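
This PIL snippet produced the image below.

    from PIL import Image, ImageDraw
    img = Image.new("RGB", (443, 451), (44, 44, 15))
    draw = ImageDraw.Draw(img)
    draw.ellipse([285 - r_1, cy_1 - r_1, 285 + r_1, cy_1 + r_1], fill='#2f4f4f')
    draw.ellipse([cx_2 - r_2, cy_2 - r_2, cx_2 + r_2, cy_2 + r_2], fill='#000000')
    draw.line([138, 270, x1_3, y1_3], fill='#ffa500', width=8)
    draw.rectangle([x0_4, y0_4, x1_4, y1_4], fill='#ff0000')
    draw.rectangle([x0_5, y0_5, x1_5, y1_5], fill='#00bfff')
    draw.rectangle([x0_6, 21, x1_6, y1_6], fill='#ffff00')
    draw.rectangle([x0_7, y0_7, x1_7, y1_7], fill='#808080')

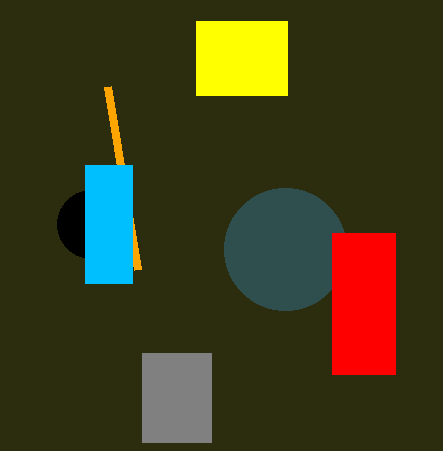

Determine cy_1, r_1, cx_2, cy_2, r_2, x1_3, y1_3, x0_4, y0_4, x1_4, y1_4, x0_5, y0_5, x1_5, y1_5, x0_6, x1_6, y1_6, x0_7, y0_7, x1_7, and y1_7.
cy_1 = 249, r_1 = 61, cx_2 = 91, cy_2 = 224, r_2 = 34, x1_3 = 108, y1_3 = 87, x0_4 = 332, y0_4 = 233, x1_4 = 395, y1_4 = 374, x0_5 = 85, y0_5 = 165, x1_5 = 132, y1_5 = 283, x0_6 = 196, x1_6 = 287, y1_6 = 95, x0_7 = 142, y0_7 = 353, x1_7 = 211, y1_7 = 442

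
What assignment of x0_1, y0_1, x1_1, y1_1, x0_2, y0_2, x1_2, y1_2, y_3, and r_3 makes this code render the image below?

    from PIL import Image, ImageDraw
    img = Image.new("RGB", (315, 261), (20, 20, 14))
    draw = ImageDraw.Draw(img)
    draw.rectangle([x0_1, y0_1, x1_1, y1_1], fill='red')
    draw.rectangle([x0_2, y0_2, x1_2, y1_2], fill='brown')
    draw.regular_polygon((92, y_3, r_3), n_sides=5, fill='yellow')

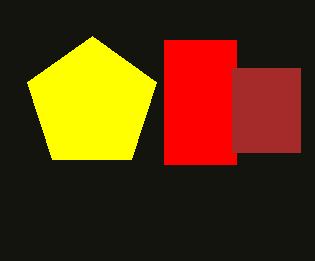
x0_1 = 164; y0_1 = 40; x1_1 = 236; y1_1 = 164; x0_2 = 232; y0_2 = 68; x1_2 = 300; y1_2 = 152; y_3 = 104; r_3 = 68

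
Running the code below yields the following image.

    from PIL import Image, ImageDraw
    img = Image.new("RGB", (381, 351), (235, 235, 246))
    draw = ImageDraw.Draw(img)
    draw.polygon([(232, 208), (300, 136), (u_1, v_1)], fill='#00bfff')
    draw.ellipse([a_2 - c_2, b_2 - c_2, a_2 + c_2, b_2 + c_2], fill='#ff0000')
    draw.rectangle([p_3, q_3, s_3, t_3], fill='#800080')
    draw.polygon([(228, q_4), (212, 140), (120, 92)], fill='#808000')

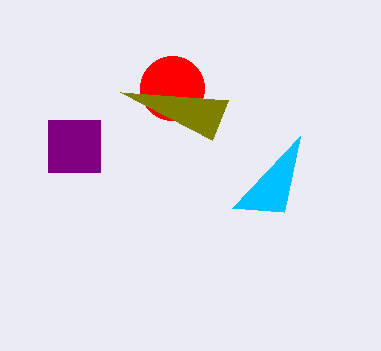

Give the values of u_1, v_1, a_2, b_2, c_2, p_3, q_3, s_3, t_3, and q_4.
u_1 = 284; v_1 = 212; a_2 = 172; b_2 = 88; c_2 = 32; p_3 = 48; q_3 = 120; s_3 = 100; t_3 = 172; q_4 = 100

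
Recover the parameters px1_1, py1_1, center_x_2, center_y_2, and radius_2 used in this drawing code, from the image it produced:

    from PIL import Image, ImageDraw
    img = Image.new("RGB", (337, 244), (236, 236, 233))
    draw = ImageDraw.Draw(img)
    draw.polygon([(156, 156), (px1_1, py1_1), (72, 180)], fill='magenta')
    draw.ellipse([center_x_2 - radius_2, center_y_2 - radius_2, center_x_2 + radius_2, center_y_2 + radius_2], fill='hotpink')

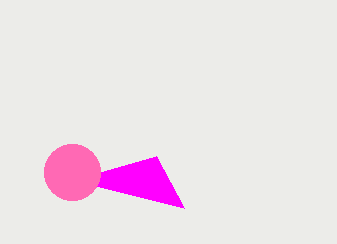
px1_1 = 184, py1_1 = 208, center_x_2 = 72, center_y_2 = 172, radius_2 = 28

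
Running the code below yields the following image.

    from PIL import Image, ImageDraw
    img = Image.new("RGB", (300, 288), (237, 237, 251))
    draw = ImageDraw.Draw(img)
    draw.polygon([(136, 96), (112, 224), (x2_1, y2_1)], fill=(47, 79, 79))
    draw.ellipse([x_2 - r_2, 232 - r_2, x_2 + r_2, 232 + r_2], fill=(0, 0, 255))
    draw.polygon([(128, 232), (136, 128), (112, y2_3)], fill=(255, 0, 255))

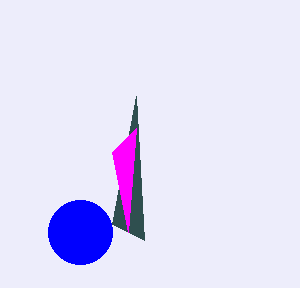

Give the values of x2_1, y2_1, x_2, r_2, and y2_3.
x2_1 = 144
y2_1 = 240
x_2 = 80
r_2 = 32
y2_3 = 152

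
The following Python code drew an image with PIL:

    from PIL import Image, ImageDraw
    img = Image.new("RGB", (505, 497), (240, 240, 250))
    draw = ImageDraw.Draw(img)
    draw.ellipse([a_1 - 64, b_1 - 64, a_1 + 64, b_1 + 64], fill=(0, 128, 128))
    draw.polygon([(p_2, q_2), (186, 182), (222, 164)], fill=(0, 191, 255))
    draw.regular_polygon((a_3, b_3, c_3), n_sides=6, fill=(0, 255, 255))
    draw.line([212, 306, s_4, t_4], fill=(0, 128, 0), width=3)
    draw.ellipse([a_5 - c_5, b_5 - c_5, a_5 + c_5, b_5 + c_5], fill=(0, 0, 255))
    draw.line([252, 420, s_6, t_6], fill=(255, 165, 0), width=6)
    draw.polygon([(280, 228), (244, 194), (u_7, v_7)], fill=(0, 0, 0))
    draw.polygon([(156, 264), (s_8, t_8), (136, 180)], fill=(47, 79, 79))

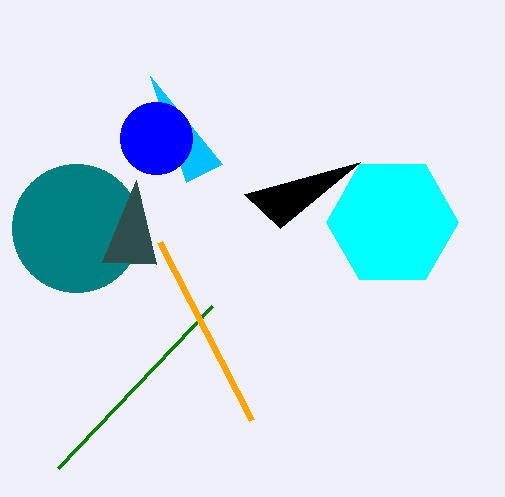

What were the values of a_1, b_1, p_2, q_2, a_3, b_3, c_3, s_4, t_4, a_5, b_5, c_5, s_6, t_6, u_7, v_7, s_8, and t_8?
a_1 = 76, b_1 = 228, p_2 = 150, q_2 = 76, a_3 = 392, b_3 = 222, c_3 = 66, s_4 = 58, t_4 = 468, a_5 = 156, b_5 = 138, c_5 = 36, s_6 = 160, t_6 = 242, u_7 = 360, v_7 = 162, s_8 = 102, t_8 = 262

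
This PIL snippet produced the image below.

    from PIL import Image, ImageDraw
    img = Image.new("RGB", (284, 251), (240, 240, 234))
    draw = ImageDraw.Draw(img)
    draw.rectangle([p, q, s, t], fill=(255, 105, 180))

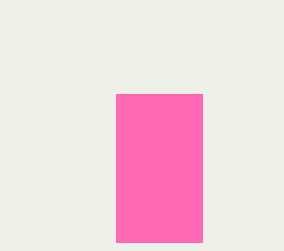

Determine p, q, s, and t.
p = 116
q = 94
s = 202
t = 242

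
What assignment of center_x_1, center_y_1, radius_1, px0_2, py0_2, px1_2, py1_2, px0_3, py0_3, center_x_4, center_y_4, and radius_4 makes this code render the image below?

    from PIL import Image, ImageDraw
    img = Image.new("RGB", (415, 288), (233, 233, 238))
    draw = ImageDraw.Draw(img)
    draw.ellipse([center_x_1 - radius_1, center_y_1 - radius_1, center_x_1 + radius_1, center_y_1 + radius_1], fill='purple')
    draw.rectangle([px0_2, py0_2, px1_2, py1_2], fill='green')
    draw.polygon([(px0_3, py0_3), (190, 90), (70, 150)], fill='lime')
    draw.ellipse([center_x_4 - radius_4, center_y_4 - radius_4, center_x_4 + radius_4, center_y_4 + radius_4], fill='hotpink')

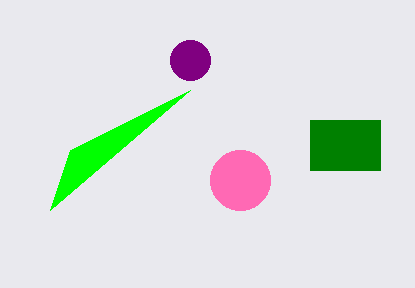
center_x_1 = 190
center_y_1 = 60
radius_1 = 20
px0_2 = 310
py0_2 = 120
px1_2 = 380
py1_2 = 170
px0_3 = 50
py0_3 = 210
center_x_4 = 240
center_y_4 = 180
radius_4 = 30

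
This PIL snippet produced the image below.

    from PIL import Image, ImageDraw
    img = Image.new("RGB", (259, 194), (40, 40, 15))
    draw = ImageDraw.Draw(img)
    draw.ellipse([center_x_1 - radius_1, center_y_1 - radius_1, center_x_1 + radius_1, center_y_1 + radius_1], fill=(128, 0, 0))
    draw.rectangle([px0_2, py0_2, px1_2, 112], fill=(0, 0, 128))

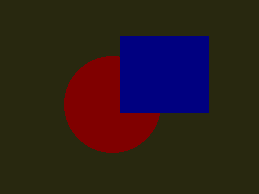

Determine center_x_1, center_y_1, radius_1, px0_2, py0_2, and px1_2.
center_x_1 = 112
center_y_1 = 104
radius_1 = 48
px0_2 = 120
py0_2 = 36
px1_2 = 208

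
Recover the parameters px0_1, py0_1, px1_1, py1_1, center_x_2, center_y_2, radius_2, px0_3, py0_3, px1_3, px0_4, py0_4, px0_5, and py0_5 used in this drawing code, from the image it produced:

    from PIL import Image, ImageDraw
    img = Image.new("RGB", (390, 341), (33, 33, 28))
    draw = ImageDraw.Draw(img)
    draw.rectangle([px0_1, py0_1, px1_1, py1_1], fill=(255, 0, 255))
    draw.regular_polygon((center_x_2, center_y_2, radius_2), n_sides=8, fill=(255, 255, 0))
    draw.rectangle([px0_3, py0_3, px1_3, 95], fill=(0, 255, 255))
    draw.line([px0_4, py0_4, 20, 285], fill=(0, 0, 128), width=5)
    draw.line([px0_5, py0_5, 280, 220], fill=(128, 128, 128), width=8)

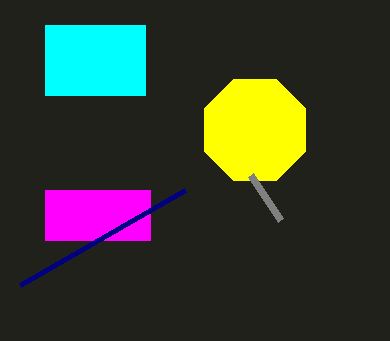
px0_1 = 45; py0_1 = 190; px1_1 = 150; py1_1 = 240; center_x_2 = 255; center_y_2 = 130; radius_2 = 55; px0_3 = 45; py0_3 = 25; px1_3 = 145; px0_4 = 185; py0_4 = 190; px0_5 = 250; py0_5 = 175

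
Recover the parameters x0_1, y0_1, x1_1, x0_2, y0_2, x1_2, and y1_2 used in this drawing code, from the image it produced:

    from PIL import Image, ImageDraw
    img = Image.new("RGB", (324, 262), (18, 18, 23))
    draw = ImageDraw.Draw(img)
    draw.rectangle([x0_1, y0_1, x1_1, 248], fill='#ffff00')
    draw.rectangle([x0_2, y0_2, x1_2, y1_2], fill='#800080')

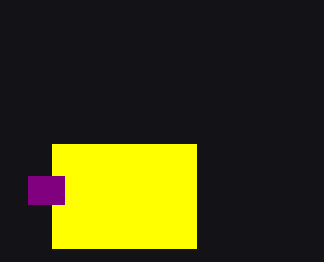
x0_1 = 52
y0_1 = 144
x1_1 = 196
x0_2 = 28
y0_2 = 176
x1_2 = 64
y1_2 = 204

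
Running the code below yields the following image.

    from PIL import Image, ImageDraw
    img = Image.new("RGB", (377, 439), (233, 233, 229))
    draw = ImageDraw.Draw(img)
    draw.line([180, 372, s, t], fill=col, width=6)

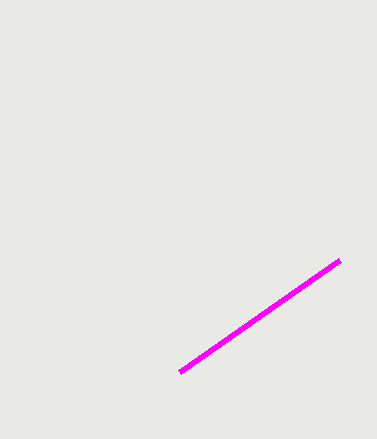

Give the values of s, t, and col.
s = 340
t = 260
col = 'magenta'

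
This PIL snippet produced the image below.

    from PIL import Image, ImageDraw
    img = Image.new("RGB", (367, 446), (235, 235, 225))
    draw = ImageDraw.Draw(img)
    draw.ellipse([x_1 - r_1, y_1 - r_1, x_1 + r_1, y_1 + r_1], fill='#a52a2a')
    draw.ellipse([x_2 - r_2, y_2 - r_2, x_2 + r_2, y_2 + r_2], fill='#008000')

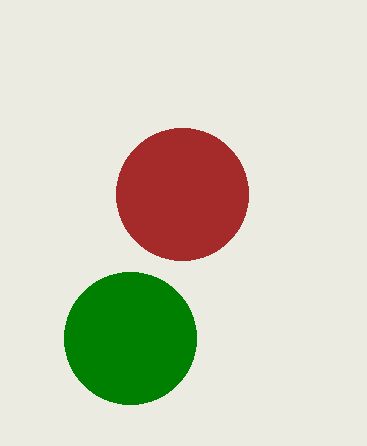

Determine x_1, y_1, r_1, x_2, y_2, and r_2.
x_1 = 182; y_1 = 194; r_1 = 66; x_2 = 130; y_2 = 338; r_2 = 66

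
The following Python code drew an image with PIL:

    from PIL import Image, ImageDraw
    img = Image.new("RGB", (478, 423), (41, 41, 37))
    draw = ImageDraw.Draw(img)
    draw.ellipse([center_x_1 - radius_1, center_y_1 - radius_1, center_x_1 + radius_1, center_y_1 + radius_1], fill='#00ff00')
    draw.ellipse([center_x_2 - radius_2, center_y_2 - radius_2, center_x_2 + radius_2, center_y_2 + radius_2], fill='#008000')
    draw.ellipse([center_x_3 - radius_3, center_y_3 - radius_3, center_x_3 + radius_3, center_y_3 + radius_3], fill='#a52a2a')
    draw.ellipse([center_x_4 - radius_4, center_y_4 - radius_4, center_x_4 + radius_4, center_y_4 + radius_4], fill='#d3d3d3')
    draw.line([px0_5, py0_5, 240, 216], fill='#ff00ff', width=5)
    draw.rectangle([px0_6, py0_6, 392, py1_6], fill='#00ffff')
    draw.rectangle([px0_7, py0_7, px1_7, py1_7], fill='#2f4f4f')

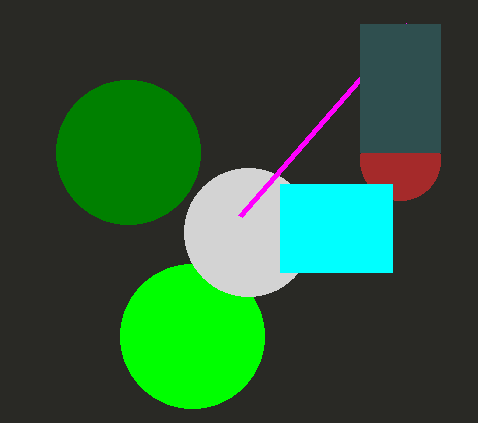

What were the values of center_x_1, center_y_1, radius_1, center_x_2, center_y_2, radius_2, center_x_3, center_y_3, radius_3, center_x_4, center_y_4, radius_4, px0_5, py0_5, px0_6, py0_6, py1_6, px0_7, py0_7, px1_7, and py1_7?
center_x_1 = 192, center_y_1 = 336, radius_1 = 72, center_x_2 = 128, center_y_2 = 152, radius_2 = 72, center_x_3 = 400, center_y_3 = 160, radius_3 = 40, center_x_4 = 248, center_y_4 = 232, radius_4 = 64, px0_5 = 408, py0_5 = 24, px0_6 = 280, py0_6 = 184, py1_6 = 272, px0_7 = 360, py0_7 = 24, px1_7 = 440, py1_7 = 152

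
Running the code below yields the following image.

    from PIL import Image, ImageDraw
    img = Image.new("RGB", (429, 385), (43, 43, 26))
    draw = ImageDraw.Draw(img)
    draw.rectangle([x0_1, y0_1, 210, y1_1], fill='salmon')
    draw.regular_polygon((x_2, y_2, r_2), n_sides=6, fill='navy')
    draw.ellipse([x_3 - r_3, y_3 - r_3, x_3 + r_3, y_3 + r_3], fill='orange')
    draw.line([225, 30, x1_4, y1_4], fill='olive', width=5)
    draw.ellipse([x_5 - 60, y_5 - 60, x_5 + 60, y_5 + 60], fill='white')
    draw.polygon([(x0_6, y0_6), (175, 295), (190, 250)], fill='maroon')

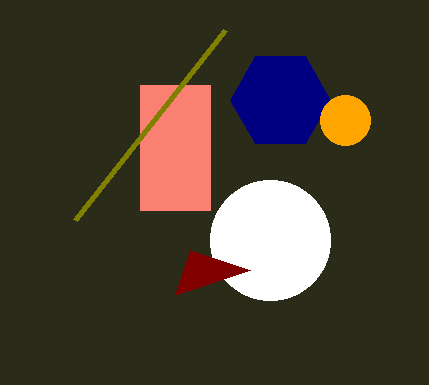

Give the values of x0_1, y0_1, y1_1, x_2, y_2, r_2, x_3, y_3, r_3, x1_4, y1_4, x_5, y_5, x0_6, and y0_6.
x0_1 = 140; y0_1 = 85; y1_1 = 210; x_2 = 280; y_2 = 100; r_2 = 50; x_3 = 345; y_3 = 120; r_3 = 25; x1_4 = 75; y1_4 = 220; x_5 = 270; y_5 = 240; x0_6 = 250; y0_6 = 270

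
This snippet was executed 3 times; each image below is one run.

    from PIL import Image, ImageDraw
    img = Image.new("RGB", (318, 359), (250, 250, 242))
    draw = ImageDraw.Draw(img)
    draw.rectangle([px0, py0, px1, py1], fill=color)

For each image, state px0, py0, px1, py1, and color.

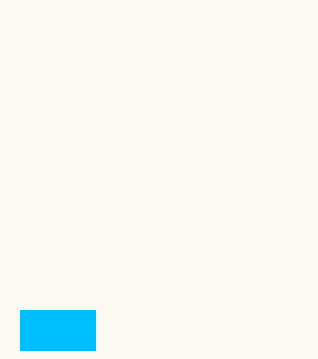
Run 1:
px0 = 20
py0 = 310
px1 = 95
py1 = 350
color = 'deepskyblue'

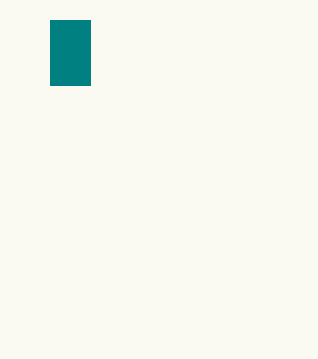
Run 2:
px0 = 50
py0 = 20
px1 = 90
py1 = 85
color = 'teal'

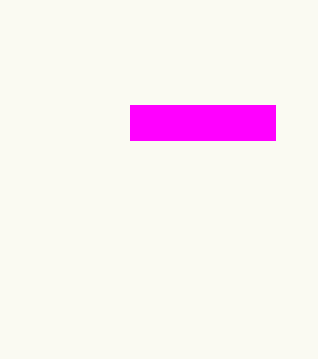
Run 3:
px0 = 130; py0 = 105; px1 = 275; py1 = 140; color = 'magenta'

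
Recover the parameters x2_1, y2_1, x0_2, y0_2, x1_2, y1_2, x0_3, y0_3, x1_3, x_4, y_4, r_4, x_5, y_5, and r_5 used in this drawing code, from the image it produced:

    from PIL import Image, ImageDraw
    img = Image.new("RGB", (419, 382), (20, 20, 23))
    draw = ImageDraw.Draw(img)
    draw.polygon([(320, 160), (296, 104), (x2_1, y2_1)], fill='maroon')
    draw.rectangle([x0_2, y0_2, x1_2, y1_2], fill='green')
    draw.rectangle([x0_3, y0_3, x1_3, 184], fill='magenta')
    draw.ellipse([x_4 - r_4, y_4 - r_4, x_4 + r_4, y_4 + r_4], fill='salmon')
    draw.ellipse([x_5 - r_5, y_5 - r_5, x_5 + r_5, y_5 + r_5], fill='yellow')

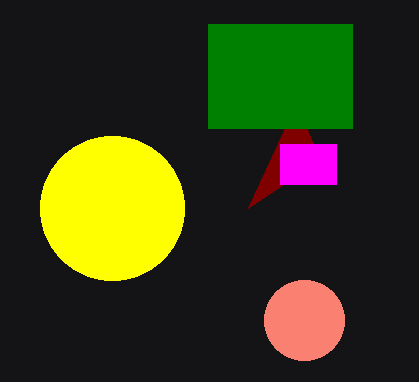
x2_1 = 248, y2_1 = 208, x0_2 = 208, y0_2 = 24, x1_2 = 352, y1_2 = 128, x0_3 = 280, y0_3 = 144, x1_3 = 336, x_4 = 304, y_4 = 320, r_4 = 40, x_5 = 112, y_5 = 208, r_5 = 72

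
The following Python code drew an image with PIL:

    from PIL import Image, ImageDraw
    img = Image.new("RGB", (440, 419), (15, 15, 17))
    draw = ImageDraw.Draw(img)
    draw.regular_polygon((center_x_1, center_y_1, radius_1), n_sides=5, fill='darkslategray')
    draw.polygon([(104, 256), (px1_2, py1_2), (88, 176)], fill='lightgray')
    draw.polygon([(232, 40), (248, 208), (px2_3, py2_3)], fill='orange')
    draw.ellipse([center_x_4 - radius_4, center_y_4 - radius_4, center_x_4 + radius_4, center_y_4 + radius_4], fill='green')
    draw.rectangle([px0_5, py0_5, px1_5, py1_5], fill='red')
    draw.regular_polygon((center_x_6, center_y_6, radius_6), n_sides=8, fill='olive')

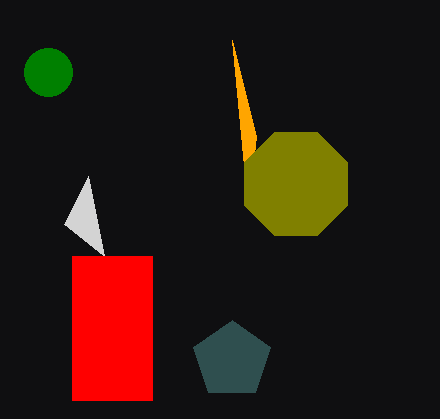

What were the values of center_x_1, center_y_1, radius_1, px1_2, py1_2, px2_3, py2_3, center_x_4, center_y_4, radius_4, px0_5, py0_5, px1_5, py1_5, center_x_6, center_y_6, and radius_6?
center_x_1 = 232
center_y_1 = 360
radius_1 = 40
px1_2 = 64
py1_2 = 224
px2_3 = 256
py2_3 = 136
center_x_4 = 48
center_y_4 = 72
radius_4 = 24
px0_5 = 72
py0_5 = 256
px1_5 = 152
py1_5 = 400
center_x_6 = 296
center_y_6 = 184
radius_6 = 56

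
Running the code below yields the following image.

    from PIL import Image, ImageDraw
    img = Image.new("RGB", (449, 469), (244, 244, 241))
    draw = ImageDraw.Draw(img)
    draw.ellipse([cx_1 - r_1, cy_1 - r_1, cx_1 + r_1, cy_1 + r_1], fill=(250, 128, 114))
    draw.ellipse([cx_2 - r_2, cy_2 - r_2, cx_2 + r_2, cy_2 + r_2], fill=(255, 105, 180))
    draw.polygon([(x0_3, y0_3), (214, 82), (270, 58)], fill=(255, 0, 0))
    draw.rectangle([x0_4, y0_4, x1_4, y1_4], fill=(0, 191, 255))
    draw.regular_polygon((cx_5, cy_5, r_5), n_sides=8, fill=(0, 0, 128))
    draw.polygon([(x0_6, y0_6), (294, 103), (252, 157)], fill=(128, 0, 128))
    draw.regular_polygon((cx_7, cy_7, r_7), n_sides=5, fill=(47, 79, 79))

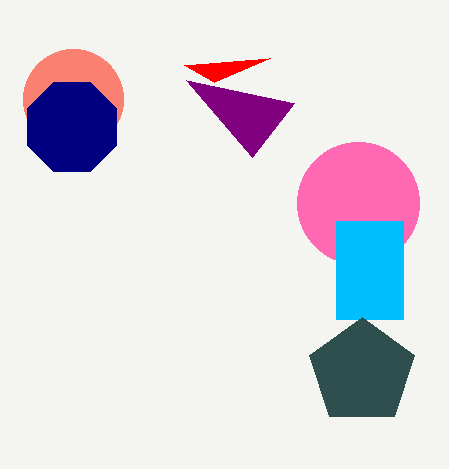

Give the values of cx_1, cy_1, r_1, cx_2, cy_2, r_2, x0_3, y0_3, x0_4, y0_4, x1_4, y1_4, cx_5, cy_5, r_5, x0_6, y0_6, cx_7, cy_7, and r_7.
cx_1 = 73
cy_1 = 99
r_1 = 50
cx_2 = 358
cy_2 = 203
r_2 = 61
x0_3 = 184
y0_3 = 65
x0_4 = 336
y0_4 = 221
x1_4 = 403
y1_4 = 319
cx_5 = 72
cy_5 = 127
r_5 = 48
x0_6 = 186
y0_6 = 80
cx_7 = 362
cy_7 = 372
r_7 = 55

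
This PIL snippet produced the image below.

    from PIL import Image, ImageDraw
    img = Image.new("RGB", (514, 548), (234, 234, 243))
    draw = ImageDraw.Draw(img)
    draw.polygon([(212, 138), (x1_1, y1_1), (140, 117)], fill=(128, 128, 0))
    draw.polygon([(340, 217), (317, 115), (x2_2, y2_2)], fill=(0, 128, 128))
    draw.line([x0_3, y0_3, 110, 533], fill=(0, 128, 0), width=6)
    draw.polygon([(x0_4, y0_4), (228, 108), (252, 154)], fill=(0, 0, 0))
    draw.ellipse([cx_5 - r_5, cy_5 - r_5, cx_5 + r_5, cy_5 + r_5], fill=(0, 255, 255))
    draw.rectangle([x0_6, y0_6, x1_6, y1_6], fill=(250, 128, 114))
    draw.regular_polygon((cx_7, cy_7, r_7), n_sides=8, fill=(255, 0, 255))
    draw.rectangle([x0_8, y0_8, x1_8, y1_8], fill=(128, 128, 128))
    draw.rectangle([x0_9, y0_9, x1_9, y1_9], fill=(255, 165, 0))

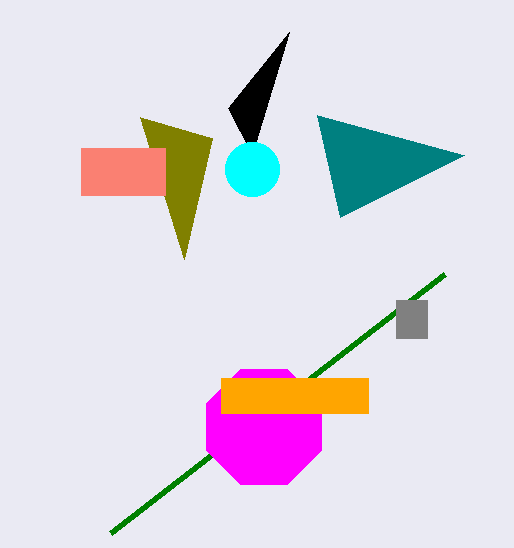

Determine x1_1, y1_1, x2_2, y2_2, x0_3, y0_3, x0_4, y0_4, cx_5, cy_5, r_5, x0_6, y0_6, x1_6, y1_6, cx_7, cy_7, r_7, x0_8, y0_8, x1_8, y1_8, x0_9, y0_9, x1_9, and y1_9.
x1_1 = 184; y1_1 = 259; x2_2 = 464; y2_2 = 155; x0_3 = 444; y0_3 = 274; x0_4 = 289; y0_4 = 32; cx_5 = 252; cy_5 = 169; r_5 = 27; x0_6 = 81; y0_6 = 148; x1_6 = 165; y1_6 = 195; cx_7 = 264; cy_7 = 427; r_7 = 62; x0_8 = 396; y0_8 = 300; x1_8 = 427; y1_8 = 338; x0_9 = 221; y0_9 = 378; x1_9 = 368; y1_9 = 413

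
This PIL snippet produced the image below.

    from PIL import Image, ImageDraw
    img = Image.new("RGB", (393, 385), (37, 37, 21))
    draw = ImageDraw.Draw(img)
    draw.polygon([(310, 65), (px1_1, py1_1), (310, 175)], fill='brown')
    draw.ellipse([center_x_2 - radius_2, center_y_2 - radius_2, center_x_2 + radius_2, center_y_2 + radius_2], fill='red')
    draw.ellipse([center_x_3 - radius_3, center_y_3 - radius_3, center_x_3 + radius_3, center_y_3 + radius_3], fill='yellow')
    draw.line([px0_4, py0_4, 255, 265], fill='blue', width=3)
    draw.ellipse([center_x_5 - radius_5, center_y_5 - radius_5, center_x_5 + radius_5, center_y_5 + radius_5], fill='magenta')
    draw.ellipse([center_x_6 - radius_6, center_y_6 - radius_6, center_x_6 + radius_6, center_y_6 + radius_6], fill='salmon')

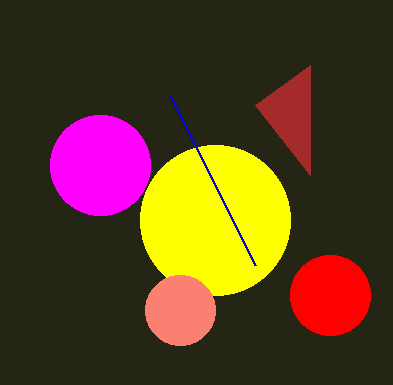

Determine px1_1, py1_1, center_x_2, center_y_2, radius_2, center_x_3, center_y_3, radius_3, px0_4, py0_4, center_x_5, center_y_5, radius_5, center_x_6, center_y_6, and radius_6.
px1_1 = 255
py1_1 = 105
center_x_2 = 330
center_y_2 = 295
radius_2 = 40
center_x_3 = 215
center_y_3 = 220
radius_3 = 75
px0_4 = 170
py0_4 = 95
center_x_5 = 100
center_y_5 = 165
radius_5 = 50
center_x_6 = 180
center_y_6 = 310
radius_6 = 35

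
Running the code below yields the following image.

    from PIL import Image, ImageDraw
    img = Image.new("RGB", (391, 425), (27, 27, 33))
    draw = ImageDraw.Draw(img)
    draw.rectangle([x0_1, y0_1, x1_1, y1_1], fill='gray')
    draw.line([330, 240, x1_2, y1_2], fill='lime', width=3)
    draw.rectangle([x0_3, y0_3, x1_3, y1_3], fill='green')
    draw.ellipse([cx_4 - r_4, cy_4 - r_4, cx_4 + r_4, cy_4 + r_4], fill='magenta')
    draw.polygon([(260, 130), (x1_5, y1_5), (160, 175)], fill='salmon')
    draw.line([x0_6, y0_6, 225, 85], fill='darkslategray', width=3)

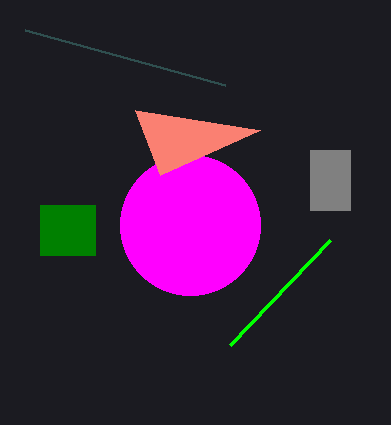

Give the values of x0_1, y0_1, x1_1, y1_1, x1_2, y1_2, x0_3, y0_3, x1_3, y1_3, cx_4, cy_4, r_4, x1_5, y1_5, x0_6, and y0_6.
x0_1 = 310, y0_1 = 150, x1_1 = 350, y1_1 = 210, x1_2 = 230, y1_2 = 345, x0_3 = 40, y0_3 = 205, x1_3 = 95, y1_3 = 255, cx_4 = 190, cy_4 = 225, r_4 = 70, x1_5 = 135, y1_5 = 110, x0_6 = 25, y0_6 = 30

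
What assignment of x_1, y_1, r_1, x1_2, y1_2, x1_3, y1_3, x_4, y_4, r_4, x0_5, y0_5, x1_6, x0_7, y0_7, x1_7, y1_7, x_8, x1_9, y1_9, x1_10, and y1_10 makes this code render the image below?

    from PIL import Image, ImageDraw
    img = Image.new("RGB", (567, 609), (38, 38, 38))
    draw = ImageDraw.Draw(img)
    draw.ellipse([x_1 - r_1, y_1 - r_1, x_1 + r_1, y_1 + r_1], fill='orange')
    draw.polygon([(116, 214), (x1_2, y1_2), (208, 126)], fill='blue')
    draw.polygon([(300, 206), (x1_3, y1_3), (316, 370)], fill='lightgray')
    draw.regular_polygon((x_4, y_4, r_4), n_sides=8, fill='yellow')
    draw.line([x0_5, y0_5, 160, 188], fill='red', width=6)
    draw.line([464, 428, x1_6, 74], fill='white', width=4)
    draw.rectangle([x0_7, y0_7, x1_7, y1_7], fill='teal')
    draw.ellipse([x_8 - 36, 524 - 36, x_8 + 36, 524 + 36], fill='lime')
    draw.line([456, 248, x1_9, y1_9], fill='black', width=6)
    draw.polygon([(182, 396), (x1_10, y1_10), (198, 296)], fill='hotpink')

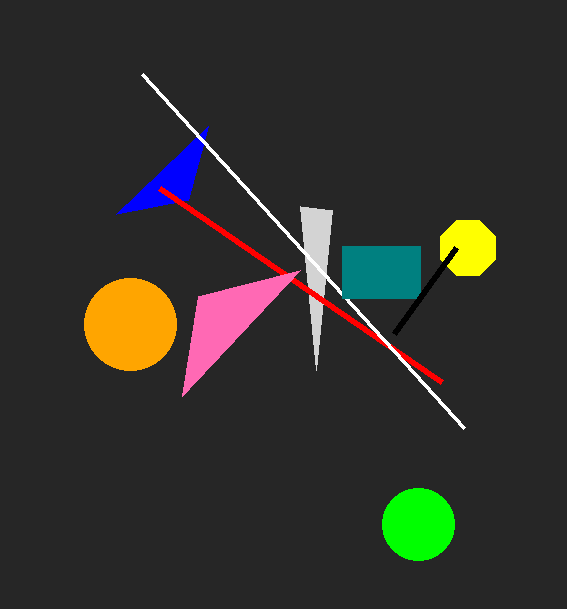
x_1 = 130, y_1 = 324, r_1 = 46, x1_2 = 188, y1_2 = 200, x1_3 = 332, y1_3 = 210, x_4 = 468, y_4 = 248, r_4 = 30, x0_5 = 442, y0_5 = 382, x1_6 = 142, x0_7 = 342, y0_7 = 246, x1_7 = 420, y1_7 = 298, x_8 = 418, x1_9 = 394, y1_9 = 334, x1_10 = 300, y1_10 = 270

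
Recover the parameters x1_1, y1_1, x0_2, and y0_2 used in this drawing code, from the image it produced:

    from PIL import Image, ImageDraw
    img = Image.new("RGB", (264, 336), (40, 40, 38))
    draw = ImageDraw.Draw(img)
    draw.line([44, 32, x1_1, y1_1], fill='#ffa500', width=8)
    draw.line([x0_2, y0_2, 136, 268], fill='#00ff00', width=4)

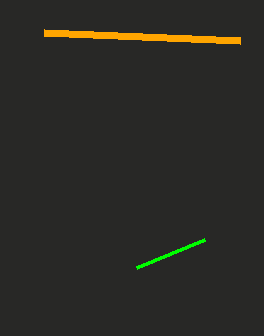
x1_1 = 240, y1_1 = 40, x0_2 = 204, y0_2 = 240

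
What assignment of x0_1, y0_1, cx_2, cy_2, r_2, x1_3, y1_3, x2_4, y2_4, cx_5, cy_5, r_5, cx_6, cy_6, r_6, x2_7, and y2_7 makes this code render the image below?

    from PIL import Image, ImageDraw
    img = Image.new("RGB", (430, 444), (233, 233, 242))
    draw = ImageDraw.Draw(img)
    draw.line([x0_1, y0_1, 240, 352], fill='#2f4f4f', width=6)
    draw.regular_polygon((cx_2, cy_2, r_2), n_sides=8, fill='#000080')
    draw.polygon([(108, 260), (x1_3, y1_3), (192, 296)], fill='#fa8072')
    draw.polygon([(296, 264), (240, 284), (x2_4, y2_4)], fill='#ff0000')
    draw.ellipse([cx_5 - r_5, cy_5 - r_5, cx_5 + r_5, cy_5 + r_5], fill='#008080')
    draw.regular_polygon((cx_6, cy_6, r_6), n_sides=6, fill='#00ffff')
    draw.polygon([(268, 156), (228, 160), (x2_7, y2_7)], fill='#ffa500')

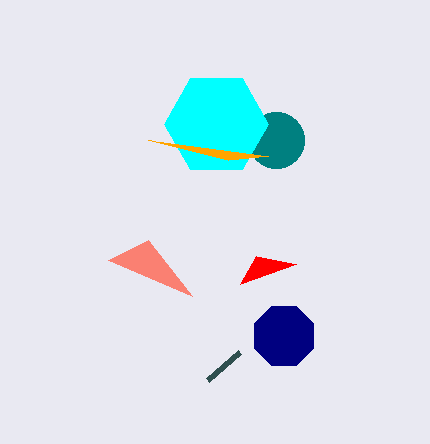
x0_1 = 208, y0_1 = 380, cx_2 = 284, cy_2 = 336, r_2 = 32, x1_3 = 148, y1_3 = 240, x2_4 = 256, y2_4 = 256, cx_5 = 276, cy_5 = 140, r_5 = 28, cx_6 = 216, cy_6 = 124, r_6 = 52, x2_7 = 148, y2_7 = 140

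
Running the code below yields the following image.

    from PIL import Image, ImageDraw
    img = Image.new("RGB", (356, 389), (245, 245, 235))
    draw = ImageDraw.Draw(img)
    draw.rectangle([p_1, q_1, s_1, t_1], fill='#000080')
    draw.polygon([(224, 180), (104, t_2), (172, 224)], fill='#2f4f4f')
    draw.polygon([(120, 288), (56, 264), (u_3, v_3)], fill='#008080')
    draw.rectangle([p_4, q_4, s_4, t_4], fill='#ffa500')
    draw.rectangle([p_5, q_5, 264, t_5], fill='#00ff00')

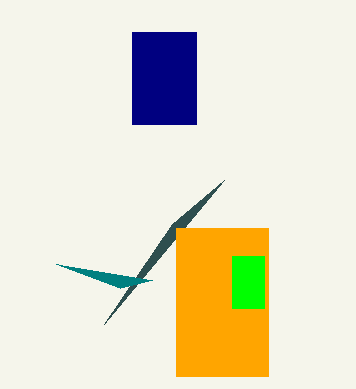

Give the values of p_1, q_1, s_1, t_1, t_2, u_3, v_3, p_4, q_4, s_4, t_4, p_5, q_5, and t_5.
p_1 = 132
q_1 = 32
s_1 = 196
t_1 = 124
t_2 = 324
u_3 = 152
v_3 = 280
p_4 = 176
q_4 = 228
s_4 = 268
t_4 = 376
p_5 = 232
q_5 = 256
t_5 = 308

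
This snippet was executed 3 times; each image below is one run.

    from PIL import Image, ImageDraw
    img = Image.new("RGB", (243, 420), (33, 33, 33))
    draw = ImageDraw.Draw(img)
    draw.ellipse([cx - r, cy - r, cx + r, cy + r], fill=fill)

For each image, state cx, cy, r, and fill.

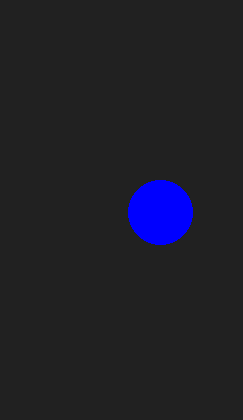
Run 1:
cx = 160, cy = 212, r = 32, fill = 'blue'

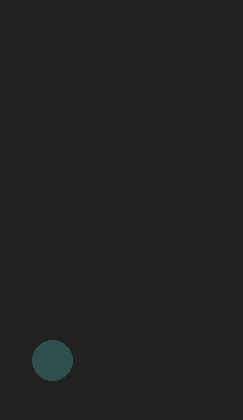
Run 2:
cx = 52, cy = 360, r = 20, fill = 'darkslategray'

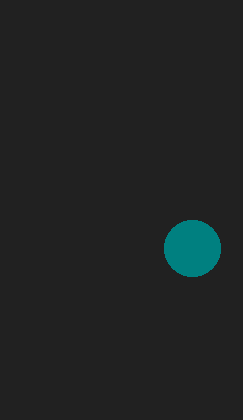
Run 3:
cx = 192; cy = 248; r = 28; fill = 'teal'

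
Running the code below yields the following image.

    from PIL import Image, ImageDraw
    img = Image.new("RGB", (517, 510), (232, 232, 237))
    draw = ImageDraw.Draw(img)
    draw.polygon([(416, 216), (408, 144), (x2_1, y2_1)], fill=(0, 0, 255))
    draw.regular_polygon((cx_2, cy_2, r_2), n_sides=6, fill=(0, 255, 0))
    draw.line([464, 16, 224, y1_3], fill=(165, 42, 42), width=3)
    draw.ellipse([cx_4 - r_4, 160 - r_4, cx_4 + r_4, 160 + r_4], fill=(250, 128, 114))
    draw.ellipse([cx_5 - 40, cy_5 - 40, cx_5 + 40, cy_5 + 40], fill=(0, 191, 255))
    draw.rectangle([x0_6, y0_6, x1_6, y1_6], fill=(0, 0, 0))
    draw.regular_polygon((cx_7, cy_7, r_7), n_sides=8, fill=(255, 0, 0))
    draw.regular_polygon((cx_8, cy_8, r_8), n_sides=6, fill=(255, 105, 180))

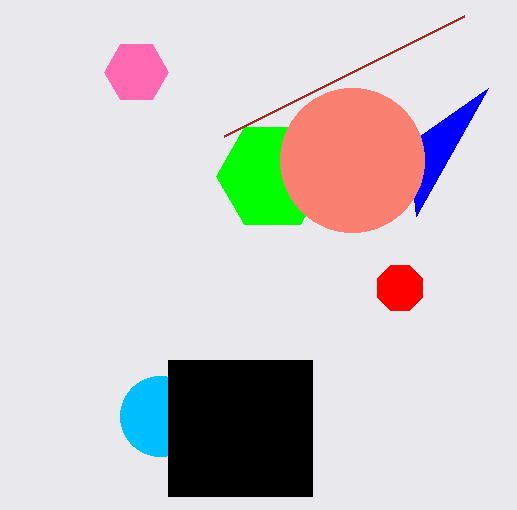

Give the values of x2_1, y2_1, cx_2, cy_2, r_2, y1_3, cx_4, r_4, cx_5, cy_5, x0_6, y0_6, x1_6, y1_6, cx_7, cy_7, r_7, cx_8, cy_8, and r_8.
x2_1 = 488, y2_1 = 88, cx_2 = 272, cy_2 = 176, r_2 = 56, y1_3 = 136, cx_4 = 352, r_4 = 72, cx_5 = 160, cy_5 = 416, x0_6 = 168, y0_6 = 360, x1_6 = 312, y1_6 = 496, cx_7 = 400, cy_7 = 288, r_7 = 24, cx_8 = 136, cy_8 = 72, r_8 = 32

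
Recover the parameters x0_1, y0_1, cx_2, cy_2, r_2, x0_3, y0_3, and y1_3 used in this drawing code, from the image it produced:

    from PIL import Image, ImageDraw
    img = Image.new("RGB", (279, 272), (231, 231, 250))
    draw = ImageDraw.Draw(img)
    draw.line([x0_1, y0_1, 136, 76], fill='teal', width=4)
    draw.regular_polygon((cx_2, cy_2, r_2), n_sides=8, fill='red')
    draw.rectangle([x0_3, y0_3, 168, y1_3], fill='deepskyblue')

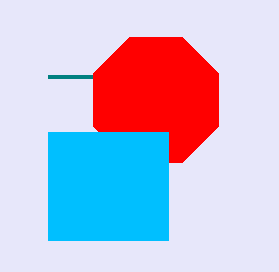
x0_1 = 48; y0_1 = 76; cx_2 = 156; cy_2 = 100; r_2 = 68; x0_3 = 48; y0_3 = 132; y1_3 = 240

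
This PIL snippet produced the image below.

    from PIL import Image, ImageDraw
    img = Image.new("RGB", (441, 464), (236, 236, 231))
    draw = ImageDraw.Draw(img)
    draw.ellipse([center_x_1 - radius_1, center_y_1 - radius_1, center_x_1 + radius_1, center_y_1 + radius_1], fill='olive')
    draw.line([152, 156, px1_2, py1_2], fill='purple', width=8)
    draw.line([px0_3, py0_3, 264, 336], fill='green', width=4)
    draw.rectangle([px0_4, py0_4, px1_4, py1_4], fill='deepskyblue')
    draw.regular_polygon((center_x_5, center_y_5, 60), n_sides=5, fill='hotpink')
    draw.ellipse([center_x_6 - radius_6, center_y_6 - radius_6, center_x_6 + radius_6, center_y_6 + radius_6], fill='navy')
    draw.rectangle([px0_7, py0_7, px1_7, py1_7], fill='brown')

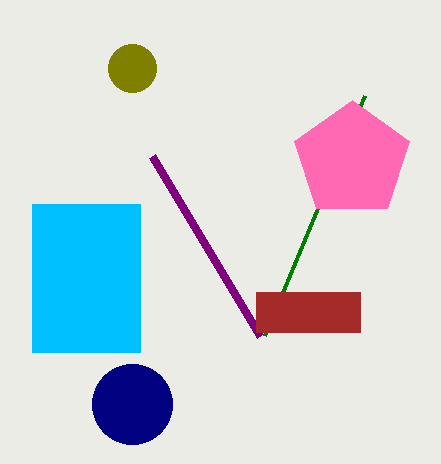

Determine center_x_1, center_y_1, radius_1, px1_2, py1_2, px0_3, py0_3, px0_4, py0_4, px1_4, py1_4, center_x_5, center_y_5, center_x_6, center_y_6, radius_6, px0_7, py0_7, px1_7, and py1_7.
center_x_1 = 132
center_y_1 = 68
radius_1 = 24
px1_2 = 260
py1_2 = 336
px0_3 = 364
py0_3 = 96
px0_4 = 32
py0_4 = 204
px1_4 = 140
py1_4 = 352
center_x_5 = 352
center_y_5 = 160
center_x_6 = 132
center_y_6 = 404
radius_6 = 40
px0_7 = 256
py0_7 = 292
px1_7 = 360
py1_7 = 332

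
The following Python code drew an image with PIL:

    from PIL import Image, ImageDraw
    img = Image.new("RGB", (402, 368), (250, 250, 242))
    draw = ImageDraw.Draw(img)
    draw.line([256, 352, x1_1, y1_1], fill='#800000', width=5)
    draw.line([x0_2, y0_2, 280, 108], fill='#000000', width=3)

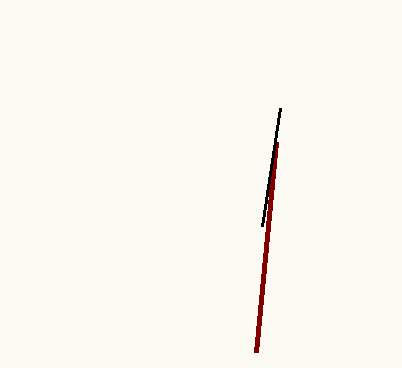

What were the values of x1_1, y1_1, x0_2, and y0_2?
x1_1 = 276
y1_1 = 142
x0_2 = 262
y0_2 = 226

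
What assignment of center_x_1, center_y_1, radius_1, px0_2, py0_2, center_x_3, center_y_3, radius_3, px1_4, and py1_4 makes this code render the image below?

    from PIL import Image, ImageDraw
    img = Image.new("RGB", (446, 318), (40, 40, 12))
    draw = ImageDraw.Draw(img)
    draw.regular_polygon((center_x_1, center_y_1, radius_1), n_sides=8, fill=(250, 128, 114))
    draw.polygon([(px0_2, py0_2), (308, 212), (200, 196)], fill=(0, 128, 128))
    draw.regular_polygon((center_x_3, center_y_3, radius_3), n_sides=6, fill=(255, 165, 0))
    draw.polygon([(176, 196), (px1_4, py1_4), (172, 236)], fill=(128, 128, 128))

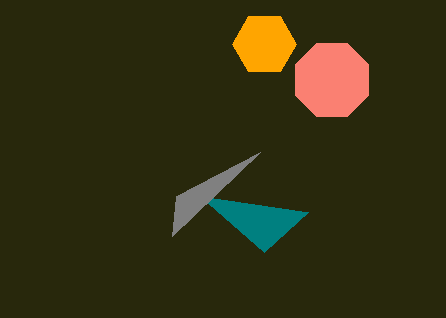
center_x_1 = 332; center_y_1 = 80; radius_1 = 40; px0_2 = 264; py0_2 = 252; center_x_3 = 264; center_y_3 = 44; radius_3 = 32; px1_4 = 260; py1_4 = 152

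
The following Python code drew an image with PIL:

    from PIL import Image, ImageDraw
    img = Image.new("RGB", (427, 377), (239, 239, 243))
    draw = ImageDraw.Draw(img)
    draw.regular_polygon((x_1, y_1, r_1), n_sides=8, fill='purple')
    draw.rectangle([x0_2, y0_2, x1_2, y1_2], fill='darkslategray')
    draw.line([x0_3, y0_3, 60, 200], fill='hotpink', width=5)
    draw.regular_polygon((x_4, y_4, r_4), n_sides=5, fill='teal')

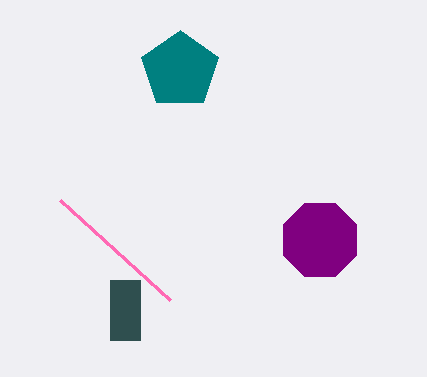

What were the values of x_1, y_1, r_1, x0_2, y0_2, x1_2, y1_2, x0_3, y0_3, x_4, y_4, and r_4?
x_1 = 320; y_1 = 240; r_1 = 40; x0_2 = 110; y0_2 = 280; x1_2 = 140; y1_2 = 340; x0_3 = 170; y0_3 = 300; x_4 = 180; y_4 = 70; r_4 = 40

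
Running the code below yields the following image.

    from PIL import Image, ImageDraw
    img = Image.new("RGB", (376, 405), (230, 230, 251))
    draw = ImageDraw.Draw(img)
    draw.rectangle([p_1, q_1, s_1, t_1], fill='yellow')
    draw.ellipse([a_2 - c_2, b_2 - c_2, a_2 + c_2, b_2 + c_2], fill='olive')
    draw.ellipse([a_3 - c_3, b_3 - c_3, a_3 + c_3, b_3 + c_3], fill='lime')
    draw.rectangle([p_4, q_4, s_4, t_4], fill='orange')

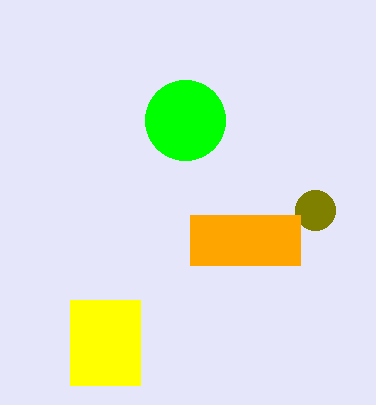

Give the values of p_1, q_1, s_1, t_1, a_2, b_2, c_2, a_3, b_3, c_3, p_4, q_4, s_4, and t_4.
p_1 = 70, q_1 = 300, s_1 = 140, t_1 = 385, a_2 = 315, b_2 = 210, c_2 = 20, a_3 = 185, b_3 = 120, c_3 = 40, p_4 = 190, q_4 = 215, s_4 = 300, t_4 = 265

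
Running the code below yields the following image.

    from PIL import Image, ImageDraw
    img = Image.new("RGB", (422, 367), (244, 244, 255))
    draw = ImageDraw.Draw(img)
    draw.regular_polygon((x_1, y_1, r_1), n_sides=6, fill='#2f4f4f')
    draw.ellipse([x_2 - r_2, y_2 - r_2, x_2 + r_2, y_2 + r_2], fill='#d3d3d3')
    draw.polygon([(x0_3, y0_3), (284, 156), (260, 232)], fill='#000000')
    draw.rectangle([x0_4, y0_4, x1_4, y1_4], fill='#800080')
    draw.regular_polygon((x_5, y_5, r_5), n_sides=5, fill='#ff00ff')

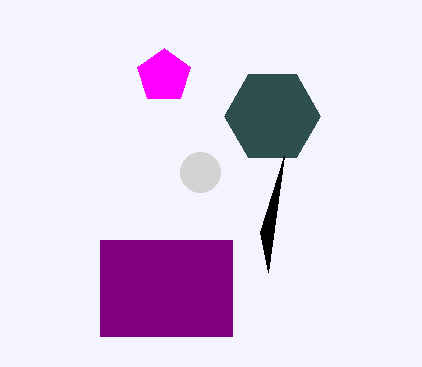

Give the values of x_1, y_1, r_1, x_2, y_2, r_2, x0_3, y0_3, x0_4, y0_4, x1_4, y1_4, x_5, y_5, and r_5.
x_1 = 272; y_1 = 116; r_1 = 48; x_2 = 200; y_2 = 172; r_2 = 20; x0_3 = 268; y0_3 = 272; x0_4 = 100; y0_4 = 240; x1_4 = 232; y1_4 = 336; x_5 = 164; y_5 = 76; r_5 = 28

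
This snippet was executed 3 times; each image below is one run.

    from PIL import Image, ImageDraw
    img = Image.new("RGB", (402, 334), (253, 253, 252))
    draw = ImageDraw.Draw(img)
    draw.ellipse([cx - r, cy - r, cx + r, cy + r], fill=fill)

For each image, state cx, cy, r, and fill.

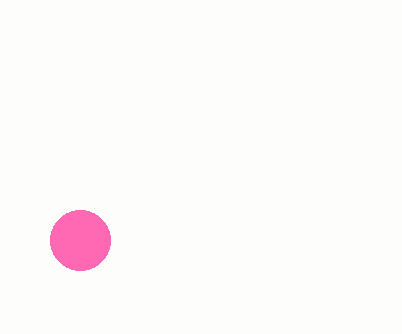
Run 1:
cx = 80
cy = 240
r = 30
fill = 'hotpink'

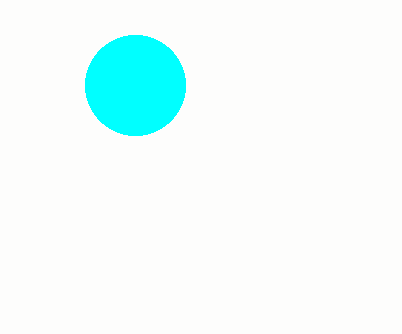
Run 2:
cx = 135, cy = 85, r = 50, fill = 'cyan'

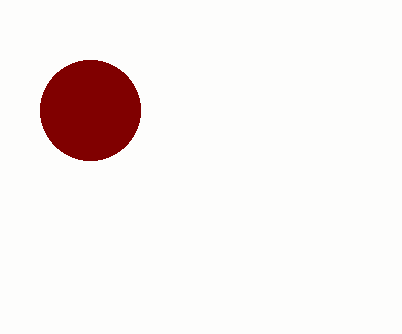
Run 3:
cx = 90; cy = 110; r = 50; fill = 'maroon'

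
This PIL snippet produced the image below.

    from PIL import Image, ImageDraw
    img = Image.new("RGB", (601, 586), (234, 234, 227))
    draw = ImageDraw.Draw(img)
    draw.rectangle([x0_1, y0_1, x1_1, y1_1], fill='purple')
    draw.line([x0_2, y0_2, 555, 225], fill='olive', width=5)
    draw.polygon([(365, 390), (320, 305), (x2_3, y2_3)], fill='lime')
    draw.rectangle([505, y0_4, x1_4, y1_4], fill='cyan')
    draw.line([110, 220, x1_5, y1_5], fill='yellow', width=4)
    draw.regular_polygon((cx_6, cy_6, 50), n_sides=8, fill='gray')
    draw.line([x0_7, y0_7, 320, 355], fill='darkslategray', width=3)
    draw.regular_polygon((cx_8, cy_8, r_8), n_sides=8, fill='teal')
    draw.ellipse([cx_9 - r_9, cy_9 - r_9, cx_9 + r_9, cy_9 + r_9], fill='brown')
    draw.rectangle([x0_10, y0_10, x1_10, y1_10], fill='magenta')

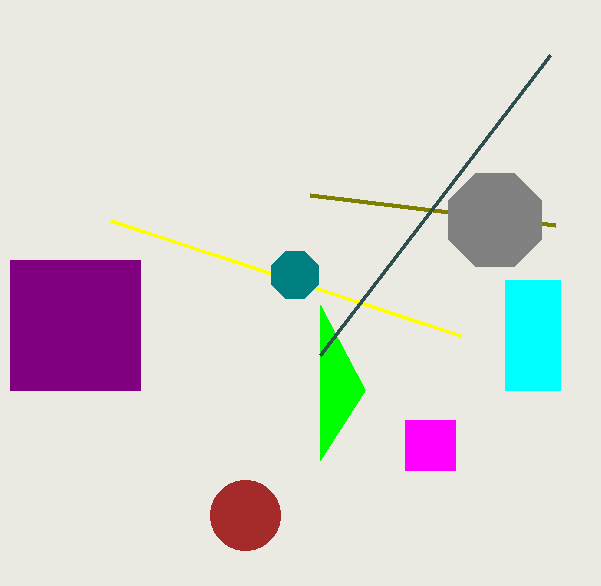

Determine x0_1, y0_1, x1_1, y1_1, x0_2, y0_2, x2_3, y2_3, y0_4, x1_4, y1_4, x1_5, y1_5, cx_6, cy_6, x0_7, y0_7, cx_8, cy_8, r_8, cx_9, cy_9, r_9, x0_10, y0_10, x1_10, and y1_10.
x0_1 = 10
y0_1 = 260
x1_1 = 140
y1_1 = 390
x0_2 = 310
y0_2 = 195
x2_3 = 320
y2_3 = 460
y0_4 = 280
x1_4 = 560
y1_4 = 390
x1_5 = 460
y1_5 = 335
cx_6 = 495
cy_6 = 220
x0_7 = 550
y0_7 = 55
cx_8 = 295
cy_8 = 275
r_8 = 25
cx_9 = 245
cy_9 = 515
r_9 = 35
x0_10 = 405
y0_10 = 420
x1_10 = 455
y1_10 = 470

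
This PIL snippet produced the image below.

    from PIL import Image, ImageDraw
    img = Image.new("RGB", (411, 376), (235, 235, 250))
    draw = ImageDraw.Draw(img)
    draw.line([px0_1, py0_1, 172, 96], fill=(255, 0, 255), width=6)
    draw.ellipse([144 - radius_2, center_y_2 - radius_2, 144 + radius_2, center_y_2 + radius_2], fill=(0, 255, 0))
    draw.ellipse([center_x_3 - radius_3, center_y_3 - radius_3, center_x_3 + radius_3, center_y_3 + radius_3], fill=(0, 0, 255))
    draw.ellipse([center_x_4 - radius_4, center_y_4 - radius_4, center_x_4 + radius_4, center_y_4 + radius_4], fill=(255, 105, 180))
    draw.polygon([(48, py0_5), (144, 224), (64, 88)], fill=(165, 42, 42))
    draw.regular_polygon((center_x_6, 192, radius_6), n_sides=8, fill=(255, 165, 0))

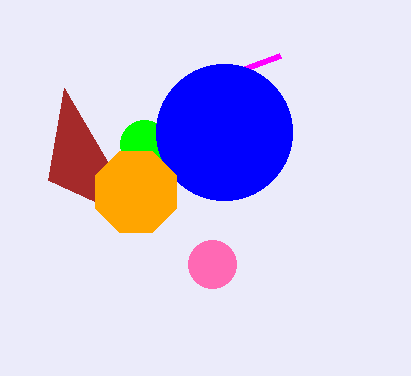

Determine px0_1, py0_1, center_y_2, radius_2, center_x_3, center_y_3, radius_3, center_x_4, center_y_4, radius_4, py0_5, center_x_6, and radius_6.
px0_1 = 280
py0_1 = 56
center_y_2 = 144
radius_2 = 24
center_x_3 = 224
center_y_3 = 132
radius_3 = 68
center_x_4 = 212
center_y_4 = 264
radius_4 = 24
py0_5 = 180
center_x_6 = 136
radius_6 = 44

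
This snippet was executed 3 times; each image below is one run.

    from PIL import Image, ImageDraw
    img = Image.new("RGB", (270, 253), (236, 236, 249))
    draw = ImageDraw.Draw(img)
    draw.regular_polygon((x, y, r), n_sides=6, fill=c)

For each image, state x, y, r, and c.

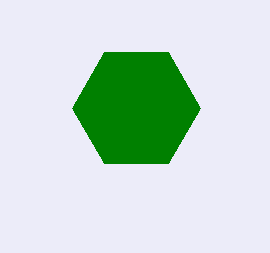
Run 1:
x = 136
y = 108
r = 64
c = 'green'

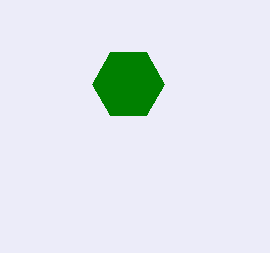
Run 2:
x = 128; y = 84; r = 36; c = 'green'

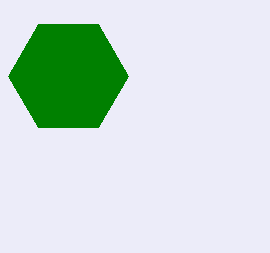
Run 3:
x = 68; y = 76; r = 60; c = 'green'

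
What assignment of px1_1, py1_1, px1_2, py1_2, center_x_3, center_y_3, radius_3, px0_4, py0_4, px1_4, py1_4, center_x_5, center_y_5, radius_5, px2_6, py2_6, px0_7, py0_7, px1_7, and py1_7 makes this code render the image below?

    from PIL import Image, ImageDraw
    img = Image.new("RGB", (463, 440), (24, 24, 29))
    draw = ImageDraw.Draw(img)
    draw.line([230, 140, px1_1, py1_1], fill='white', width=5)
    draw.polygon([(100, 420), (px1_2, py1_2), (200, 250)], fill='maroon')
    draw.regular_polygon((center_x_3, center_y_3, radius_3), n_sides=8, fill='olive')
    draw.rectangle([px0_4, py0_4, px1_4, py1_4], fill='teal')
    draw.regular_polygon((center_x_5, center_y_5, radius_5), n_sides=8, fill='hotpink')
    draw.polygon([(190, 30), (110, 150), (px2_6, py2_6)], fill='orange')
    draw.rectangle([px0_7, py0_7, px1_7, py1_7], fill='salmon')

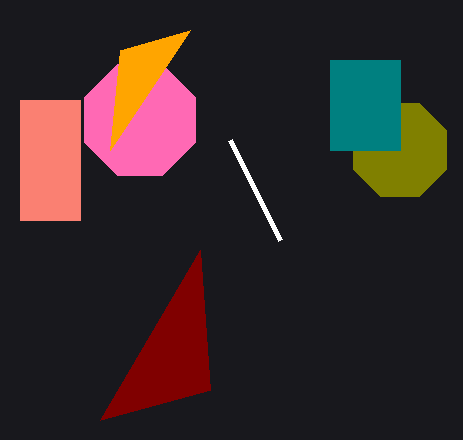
px1_1 = 280; py1_1 = 240; px1_2 = 210; py1_2 = 390; center_x_3 = 400; center_y_3 = 150; radius_3 = 50; px0_4 = 330; py0_4 = 60; px1_4 = 400; py1_4 = 150; center_x_5 = 140; center_y_5 = 120; radius_5 = 60; px2_6 = 120; py2_6 = 50; px0_7 = 20; py0_7 = 100; px1_7 = 80; py1_7 = 220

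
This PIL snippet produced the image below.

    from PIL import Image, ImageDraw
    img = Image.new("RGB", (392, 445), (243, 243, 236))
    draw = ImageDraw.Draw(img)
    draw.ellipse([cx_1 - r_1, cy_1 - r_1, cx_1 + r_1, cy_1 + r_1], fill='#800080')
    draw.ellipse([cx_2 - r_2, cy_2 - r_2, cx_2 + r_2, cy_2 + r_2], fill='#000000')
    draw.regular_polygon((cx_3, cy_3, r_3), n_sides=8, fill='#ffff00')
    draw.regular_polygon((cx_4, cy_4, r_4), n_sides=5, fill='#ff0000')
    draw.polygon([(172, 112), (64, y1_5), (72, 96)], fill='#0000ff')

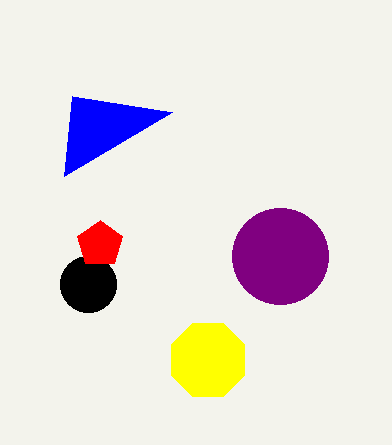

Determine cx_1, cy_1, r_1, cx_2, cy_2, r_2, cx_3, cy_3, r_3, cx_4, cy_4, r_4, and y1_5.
cx_1 = 280, cy_1 = 256, r_1 = 48, cx_2 = 88, cy_2 = 284, r_2 = 28, cx_3 = 208, cy_3 = 360, r_3 = 40, cx_4 = 100, cy_4 = 244, r_4 = 24, y1_5 = 176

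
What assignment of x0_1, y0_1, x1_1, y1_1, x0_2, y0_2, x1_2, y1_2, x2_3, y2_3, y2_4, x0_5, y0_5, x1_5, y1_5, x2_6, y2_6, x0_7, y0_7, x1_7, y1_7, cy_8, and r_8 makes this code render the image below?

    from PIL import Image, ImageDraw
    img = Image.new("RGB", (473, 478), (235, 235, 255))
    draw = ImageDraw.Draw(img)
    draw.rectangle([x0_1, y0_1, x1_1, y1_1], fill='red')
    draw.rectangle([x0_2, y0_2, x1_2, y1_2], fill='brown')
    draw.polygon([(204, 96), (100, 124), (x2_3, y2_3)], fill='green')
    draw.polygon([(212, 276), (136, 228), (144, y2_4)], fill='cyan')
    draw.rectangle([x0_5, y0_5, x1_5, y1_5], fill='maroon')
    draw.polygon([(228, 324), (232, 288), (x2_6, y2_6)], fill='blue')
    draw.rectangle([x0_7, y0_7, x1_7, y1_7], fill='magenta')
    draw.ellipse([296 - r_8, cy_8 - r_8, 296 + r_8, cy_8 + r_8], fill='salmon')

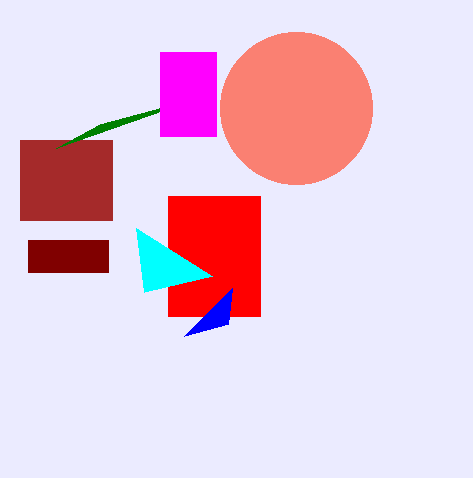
x0_1 = 168; y0_1 = 196; x1_1 = 260; y1_1 = 316; x0_2 = 20; y0_2 = 140; x1_2 = 112; y1_2 = 220; x2_3 = 56; y2_3 = 148; y2_4 = 292; x0_5 = 28; y0_5 = 240; x1_5 = 108; y1_5 = 272; x2_6 = 184; y2_6 = 336; x0_7 = 160; y0_7 = 52; x1_7 = 216; y1_7 = 136; cy_8 = 108; r_8 = 76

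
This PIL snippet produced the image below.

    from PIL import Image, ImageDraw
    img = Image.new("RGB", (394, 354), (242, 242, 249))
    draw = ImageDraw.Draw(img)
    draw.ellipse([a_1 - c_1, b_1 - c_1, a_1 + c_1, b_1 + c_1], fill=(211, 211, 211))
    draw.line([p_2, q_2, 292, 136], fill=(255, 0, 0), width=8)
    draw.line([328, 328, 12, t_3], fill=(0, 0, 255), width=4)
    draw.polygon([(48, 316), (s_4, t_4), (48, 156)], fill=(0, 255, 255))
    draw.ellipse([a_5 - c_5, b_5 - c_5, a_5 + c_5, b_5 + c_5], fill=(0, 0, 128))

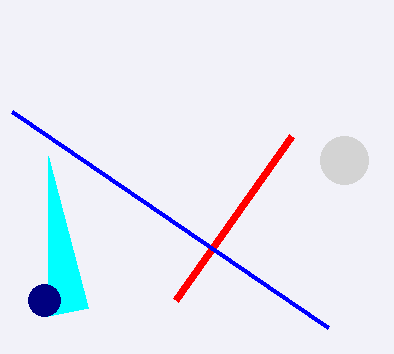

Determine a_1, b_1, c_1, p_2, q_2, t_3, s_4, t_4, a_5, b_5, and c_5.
a_1 = 344; b_1 = 160; c_1 = 24; p_2 = 176; q_2 = 300; t_3 = 112; s_4 = 88; t_4 = 308; a_5 = 44; b_5 = 300; c_5 = 16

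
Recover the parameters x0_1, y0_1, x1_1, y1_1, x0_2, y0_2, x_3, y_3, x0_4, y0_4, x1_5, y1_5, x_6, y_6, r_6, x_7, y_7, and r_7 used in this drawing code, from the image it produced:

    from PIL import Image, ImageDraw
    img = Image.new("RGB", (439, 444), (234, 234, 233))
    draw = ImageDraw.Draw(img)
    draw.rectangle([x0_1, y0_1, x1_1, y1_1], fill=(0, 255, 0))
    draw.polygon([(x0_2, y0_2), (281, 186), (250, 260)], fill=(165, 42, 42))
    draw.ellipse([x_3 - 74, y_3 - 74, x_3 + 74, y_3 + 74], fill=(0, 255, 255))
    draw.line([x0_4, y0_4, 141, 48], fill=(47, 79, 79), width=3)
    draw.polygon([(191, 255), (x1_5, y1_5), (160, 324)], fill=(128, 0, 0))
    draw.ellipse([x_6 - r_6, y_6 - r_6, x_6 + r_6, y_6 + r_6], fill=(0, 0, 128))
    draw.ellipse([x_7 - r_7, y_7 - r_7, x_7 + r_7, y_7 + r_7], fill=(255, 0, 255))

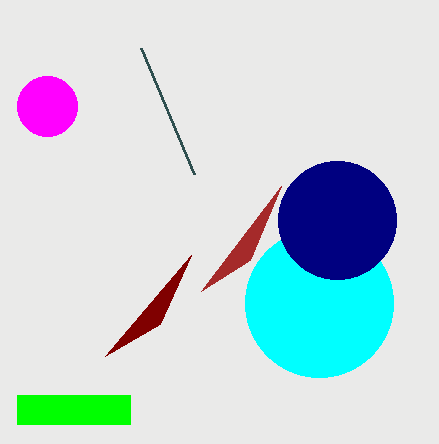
x0_1 = 17; y0_1 = 395; x1_1 = 130; y1_1 = 424; x0_2 = 201; y0_2 = 291; x_3 = 319; y_3 = 303; x0_4 = 194; y0_4 = 174; x1_5 = 105; y1_5 = 356; x_6 = 337; y_6 = 220; r_6 = 59; x_7 = 47; y_7 = 106; r_7 = 30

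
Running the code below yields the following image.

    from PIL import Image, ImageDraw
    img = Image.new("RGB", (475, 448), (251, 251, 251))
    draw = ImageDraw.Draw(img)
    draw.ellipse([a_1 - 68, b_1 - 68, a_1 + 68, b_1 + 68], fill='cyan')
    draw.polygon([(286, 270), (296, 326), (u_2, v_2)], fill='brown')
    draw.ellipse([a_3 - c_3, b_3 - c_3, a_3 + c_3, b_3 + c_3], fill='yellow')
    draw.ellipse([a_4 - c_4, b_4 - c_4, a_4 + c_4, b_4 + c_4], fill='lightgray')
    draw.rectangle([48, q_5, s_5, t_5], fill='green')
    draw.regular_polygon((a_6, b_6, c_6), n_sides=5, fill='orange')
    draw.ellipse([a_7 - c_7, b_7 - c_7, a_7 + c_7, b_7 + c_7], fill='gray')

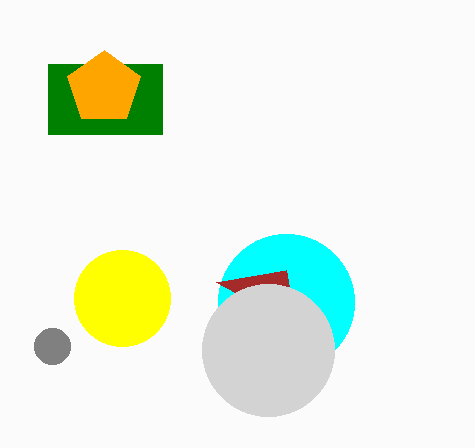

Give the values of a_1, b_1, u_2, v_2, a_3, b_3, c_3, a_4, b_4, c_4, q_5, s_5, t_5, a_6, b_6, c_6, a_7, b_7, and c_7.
a_1 = 286; b_1 = 302; u_2 = 216; v_2 = 282; a_3 = 122; b_3 = 298; c_3 = 48; a_4 = 268; b_4 = 350; c_4 = 66; q_5 = 64; s_5 = 162; t_5 = 134; a_6 = 104; b_6 = 88; c_6 = 38; a_7 = 52; b_7 = 346; c_7 = 18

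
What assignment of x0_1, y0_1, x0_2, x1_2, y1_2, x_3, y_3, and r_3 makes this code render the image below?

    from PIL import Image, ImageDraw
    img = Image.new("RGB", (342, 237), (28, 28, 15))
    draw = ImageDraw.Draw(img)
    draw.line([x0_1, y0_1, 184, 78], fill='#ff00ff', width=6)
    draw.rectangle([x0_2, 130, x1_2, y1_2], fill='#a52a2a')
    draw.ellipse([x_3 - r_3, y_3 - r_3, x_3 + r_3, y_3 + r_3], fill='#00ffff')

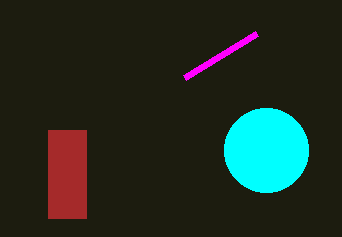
x0_1 = 256, y0_1 = 34, x0_2 = 48, x1_2 = 86, y1_2 = 218, x_3 = 266, y_3 = 150, r_3 = 42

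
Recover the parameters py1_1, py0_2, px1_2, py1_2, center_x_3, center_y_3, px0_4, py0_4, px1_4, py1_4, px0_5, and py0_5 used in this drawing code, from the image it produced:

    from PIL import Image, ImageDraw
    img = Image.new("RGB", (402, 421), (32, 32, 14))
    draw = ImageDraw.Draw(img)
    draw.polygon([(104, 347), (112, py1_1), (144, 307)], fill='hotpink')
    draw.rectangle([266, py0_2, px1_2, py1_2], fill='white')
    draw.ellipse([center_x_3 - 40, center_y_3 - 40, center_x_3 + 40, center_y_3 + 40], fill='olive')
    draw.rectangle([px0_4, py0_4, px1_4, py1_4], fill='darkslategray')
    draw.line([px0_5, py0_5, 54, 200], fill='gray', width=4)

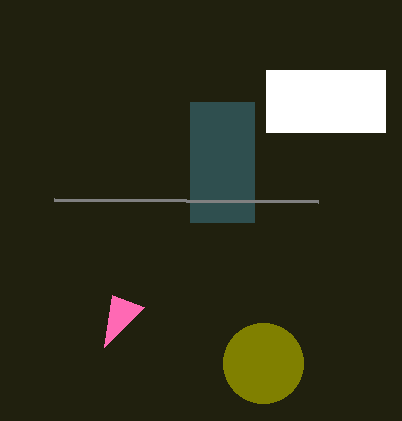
py1_1 = 295; py0_2 = 70; px1_2 = 385; py1_2 = 132; center_x_3 = 263; center_y_3 = 363; px0_4 = 190; py0_4 = 102; px1_4 = 254; py1_4 = 222; px0_5 = 318; py0_5 = 202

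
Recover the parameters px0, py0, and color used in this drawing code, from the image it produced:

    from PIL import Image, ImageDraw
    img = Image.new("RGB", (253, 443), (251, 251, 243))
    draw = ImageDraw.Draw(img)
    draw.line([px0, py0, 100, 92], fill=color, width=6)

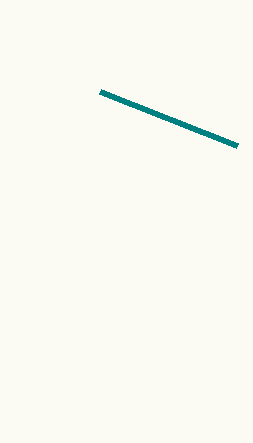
px0 = 237
py0 = 146
color = 'teal'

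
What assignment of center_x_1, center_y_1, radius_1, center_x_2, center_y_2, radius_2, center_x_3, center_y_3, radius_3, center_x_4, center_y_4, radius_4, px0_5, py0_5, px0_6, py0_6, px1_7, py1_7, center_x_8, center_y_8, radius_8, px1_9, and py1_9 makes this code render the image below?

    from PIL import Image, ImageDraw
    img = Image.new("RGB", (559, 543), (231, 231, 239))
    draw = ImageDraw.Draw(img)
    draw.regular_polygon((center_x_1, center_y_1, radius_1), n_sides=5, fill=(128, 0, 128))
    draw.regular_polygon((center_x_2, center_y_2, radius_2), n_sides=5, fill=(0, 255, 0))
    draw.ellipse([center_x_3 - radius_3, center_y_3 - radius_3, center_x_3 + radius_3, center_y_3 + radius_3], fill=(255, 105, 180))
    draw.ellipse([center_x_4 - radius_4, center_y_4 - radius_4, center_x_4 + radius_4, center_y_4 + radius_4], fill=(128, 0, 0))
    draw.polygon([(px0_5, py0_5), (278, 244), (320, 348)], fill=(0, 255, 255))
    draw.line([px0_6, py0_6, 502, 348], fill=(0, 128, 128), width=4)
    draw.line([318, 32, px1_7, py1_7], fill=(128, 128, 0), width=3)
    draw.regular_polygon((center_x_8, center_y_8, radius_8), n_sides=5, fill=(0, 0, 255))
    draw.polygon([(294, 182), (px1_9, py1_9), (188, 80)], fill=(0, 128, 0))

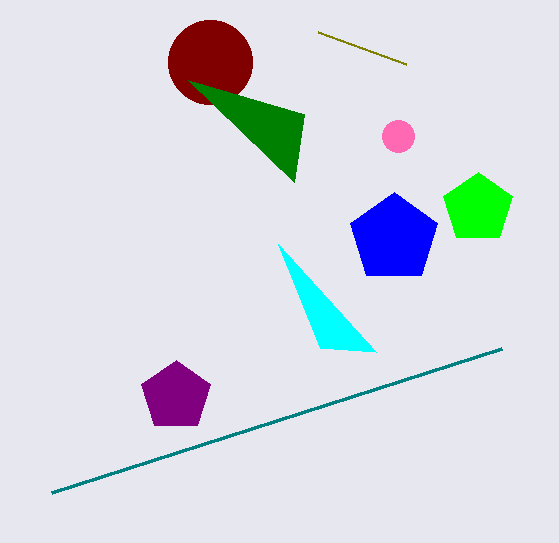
center_x_1 = 176
center_y_1 = 396
radius_1 = 36
center_x_2 = 478
center_y_2 = 208
radius_2 = 36
center_x_3 = 398
center_y_3 = 136
radius_3 = 16
center_x_4 = 210
center_y_4 = 62
radius_4 = 42
px0_5 = 376
py0_5 = 352
px0_6 = 52
py0_6 = 492
px1_7 = 406
py1_7 = 64
center_x_8 = 394
center_y_8 = 238
radius_8 = 46
px1_9 = 304
py1_9 = 114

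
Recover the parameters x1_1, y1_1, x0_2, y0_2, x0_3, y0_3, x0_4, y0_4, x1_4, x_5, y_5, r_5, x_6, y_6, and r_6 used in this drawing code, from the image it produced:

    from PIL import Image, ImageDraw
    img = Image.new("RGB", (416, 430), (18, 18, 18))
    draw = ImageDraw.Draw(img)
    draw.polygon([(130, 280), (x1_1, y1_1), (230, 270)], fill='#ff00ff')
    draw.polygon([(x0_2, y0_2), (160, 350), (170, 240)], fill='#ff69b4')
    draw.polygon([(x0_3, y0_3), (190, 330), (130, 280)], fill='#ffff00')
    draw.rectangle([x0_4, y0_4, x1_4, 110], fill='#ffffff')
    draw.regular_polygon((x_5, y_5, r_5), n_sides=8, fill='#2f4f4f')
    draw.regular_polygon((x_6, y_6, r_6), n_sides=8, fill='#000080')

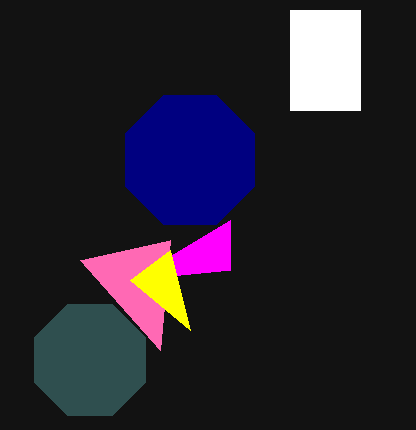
x1_1 = 230, y1_1 = 220, x0_2 = 80, y0_2 = 260, x0_3 = 170, y0_3 = 250, x0_4 = 290, y0_4 = 10, x1_4 = 360, x_5 = 90, y_5 = 360, r_5 = 60, x_6 = 190, y_6 = 160, r_6 = 70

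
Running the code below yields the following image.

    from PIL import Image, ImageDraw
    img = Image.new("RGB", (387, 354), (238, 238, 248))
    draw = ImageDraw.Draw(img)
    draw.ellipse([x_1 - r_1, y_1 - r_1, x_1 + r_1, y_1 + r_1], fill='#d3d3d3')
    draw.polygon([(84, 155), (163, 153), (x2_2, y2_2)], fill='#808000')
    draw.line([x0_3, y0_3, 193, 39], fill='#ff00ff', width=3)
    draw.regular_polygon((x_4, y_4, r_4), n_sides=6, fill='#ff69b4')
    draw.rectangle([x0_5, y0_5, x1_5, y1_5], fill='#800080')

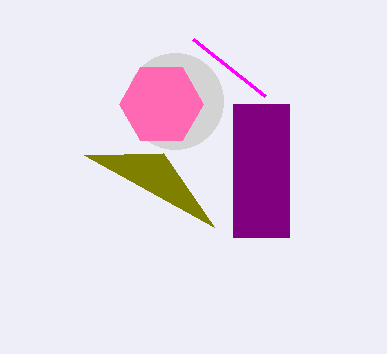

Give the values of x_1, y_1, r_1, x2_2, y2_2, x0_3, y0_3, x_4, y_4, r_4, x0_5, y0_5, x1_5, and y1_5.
x_1 = 175; y_1 = 101; r_1 = 48; x2_2 = 214; y2_2 = 227; x0_3 = 265; y0_3 = 96; x_4 = 161; y_4 = 104; r_4 = 42; x0_5 = 233; y0_5 = 104; x1_5 = 289; y1_5 = 237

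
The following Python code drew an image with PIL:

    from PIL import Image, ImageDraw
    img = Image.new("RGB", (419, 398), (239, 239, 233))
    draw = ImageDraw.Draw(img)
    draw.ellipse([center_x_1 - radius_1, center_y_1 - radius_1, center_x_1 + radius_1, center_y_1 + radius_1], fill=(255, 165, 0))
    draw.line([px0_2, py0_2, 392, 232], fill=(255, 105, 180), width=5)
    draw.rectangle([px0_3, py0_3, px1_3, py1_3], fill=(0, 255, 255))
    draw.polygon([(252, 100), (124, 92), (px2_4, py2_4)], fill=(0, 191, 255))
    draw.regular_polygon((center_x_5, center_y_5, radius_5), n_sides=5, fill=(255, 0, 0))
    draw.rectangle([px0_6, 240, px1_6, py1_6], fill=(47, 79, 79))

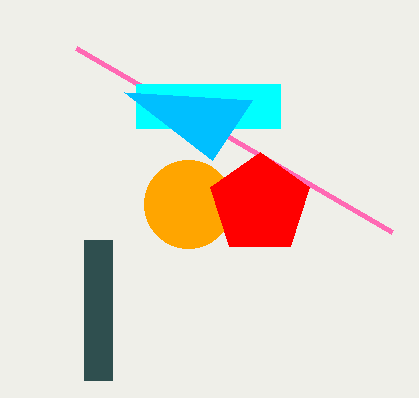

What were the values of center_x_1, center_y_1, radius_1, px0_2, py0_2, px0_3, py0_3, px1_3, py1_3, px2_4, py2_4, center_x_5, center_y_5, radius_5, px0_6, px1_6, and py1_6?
center_x_1 = 188, center_y_1 = 204, radius_1 = 44, px0_2 = 76, py0_2 = 48, px0_3 = 136, py0_3 = 84, px1_3 = 280, py1_3 = 128, px2_4 = 212, py2_4 = 160, center_x_5 = 260, center_y_5 = 204, radius_5 = 52, px0_6 = 84, px1_6 = 112, py1_6 = 380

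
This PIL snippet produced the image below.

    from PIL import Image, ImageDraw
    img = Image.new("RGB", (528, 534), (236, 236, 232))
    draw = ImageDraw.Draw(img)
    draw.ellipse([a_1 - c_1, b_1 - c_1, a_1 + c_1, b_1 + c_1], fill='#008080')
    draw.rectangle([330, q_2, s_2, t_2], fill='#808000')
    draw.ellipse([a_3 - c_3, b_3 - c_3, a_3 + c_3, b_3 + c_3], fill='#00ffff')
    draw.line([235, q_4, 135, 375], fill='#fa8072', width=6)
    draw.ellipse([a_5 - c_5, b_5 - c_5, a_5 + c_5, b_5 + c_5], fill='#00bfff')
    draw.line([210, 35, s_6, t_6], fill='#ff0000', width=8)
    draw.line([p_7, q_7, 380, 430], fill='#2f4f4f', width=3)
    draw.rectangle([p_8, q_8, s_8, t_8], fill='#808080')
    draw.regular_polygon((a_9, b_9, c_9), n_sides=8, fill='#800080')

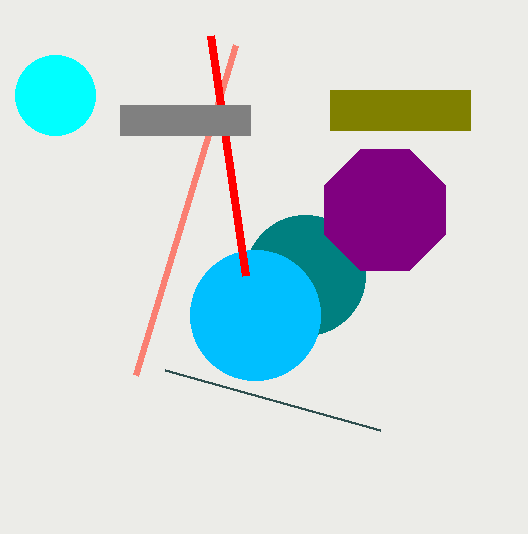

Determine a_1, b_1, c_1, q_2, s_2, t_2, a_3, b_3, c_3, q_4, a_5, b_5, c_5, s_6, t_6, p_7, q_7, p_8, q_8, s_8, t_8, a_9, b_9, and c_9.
a_1 = 305; b_1 = 275; c_1 = 60; q_2 = 90; s_2 = 470; t_2 = 130; a_3 = 55; b_3 = 95; c_3 = 40; q_4 = 45; a_5 = 255; b_5 = 315; c_5 = 65; s_6 = 245; t_6 = 275; p_7 = 165; q_7 = 370; p_8 = 120; q_8 = 105; s_8 = 250; t_8 = 135; a_9 = 385; b_9 = 210; c_9 = 65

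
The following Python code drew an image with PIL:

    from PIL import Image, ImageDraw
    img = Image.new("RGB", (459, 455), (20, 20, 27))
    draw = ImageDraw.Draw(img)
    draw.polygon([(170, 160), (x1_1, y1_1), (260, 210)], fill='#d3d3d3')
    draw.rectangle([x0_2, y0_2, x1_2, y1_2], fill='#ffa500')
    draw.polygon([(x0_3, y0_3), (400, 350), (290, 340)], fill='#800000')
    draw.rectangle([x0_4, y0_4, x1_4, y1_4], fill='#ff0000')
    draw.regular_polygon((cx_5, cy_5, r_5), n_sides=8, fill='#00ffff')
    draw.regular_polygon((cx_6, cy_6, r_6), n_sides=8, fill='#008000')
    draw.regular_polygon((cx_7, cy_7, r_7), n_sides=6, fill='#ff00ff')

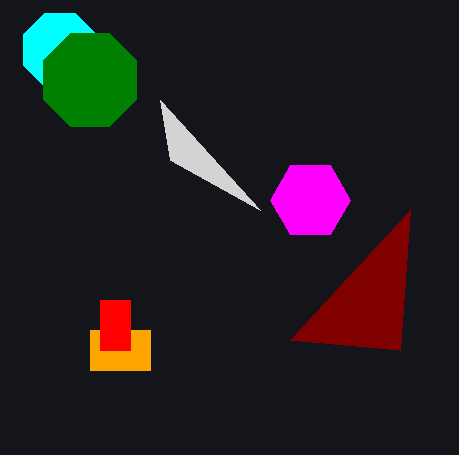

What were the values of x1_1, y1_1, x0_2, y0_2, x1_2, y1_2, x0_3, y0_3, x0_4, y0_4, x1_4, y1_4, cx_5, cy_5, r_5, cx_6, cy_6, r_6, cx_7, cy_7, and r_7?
x1_1 = 160; y1_1 = 100; x0_2 = 90; y0_2 = 330; x1_2 = 150; y1_2 = 370; x0_3 = 410; y0_3 = 210; x0_4 = 100; y0_4 = 300; x1_4 = 130; y1_4 = 350; cx_5 = 60; cy_5 = 50; r_5 = 40; cx_6 = 90; cy_6 = 80; r_6 = 50; cx_7 = 310; cy_7 = 200; r_7 = 40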